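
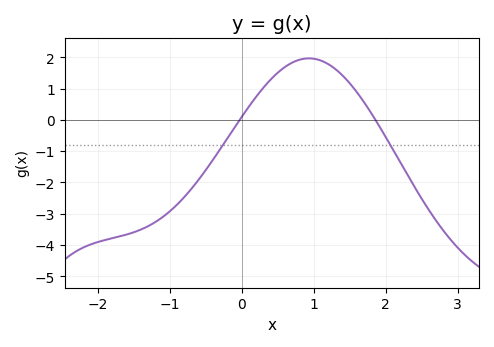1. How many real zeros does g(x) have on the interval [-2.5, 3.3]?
2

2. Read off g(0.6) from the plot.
1.69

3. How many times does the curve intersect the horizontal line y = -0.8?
2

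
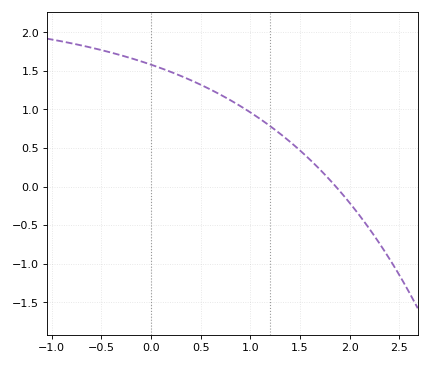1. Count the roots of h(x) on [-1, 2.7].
1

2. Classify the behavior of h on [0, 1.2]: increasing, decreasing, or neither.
decreasing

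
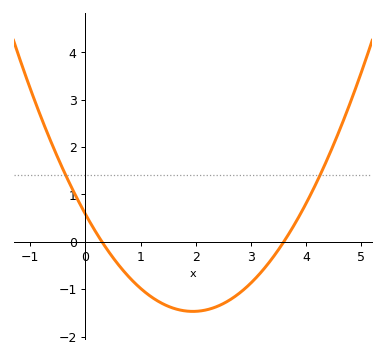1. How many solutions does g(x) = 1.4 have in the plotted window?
2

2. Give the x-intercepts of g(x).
0.3, 3.6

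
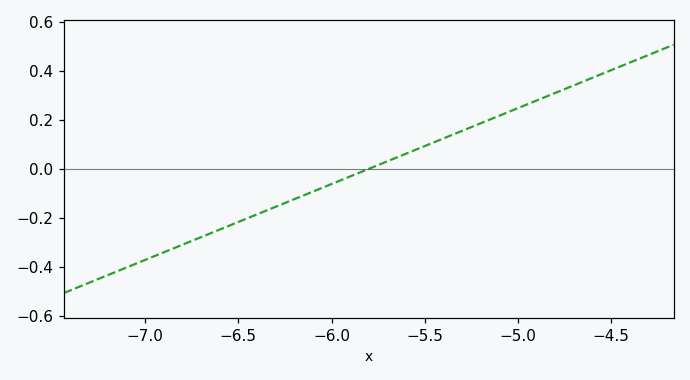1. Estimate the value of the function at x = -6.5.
-0.22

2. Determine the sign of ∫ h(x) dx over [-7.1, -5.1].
negative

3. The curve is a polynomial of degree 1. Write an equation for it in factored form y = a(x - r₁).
y = 0.31(x + 5.8)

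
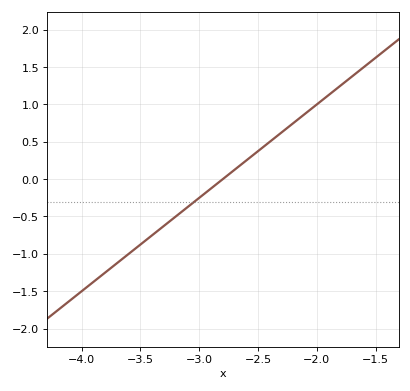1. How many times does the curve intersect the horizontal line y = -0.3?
1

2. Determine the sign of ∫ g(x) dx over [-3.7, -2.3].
negative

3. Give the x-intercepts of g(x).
-2.8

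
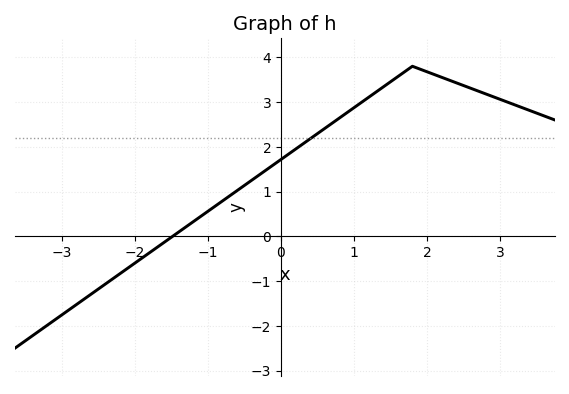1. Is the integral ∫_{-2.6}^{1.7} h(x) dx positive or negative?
positive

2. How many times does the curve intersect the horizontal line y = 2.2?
1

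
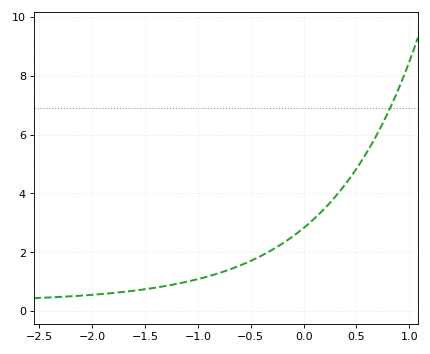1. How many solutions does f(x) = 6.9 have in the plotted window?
1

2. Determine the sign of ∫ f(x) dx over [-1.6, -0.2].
positive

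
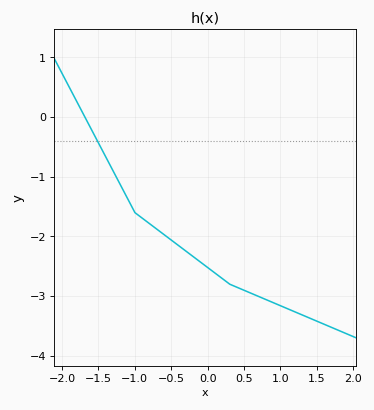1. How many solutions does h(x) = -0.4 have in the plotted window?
1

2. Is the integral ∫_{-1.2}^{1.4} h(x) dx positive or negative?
negative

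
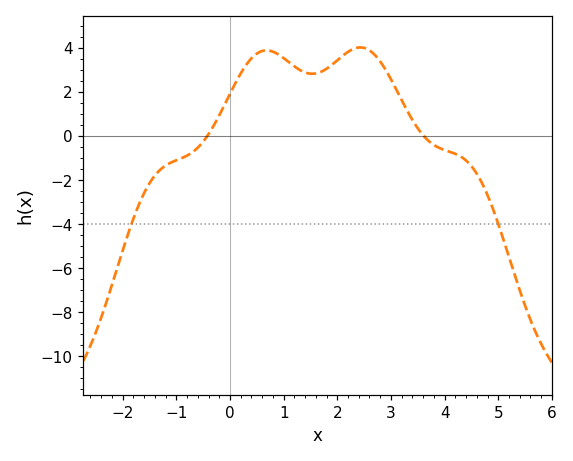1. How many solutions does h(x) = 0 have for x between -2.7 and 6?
2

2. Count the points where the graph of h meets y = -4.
2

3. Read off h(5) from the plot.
-4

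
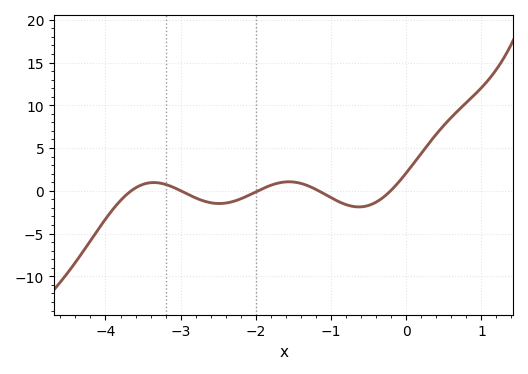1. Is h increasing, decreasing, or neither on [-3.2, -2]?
neither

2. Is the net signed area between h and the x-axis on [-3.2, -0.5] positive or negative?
negative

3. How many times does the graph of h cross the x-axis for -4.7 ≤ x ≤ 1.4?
5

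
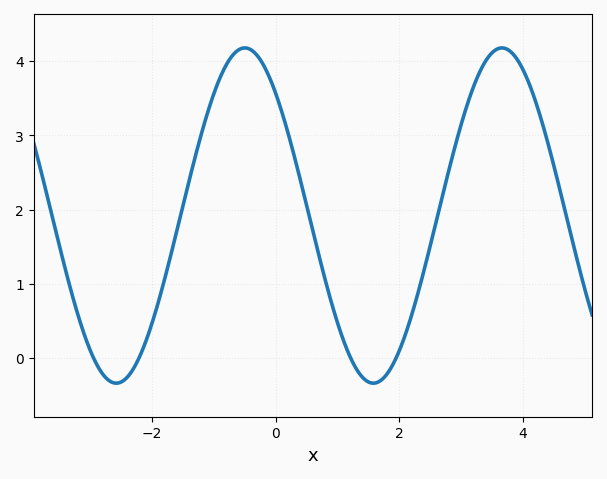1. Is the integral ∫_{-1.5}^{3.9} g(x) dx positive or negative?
positive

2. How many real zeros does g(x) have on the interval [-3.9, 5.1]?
4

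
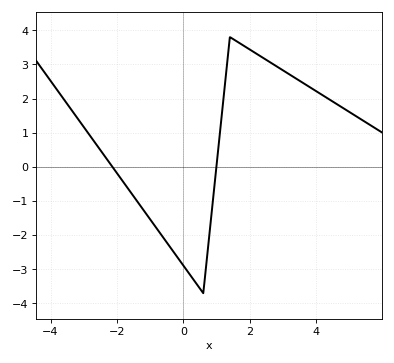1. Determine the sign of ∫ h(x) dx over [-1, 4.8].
positive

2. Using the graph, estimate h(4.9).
1.67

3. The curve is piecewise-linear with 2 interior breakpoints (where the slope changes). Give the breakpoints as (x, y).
(0.6, -3.7); (1.4, 3.8)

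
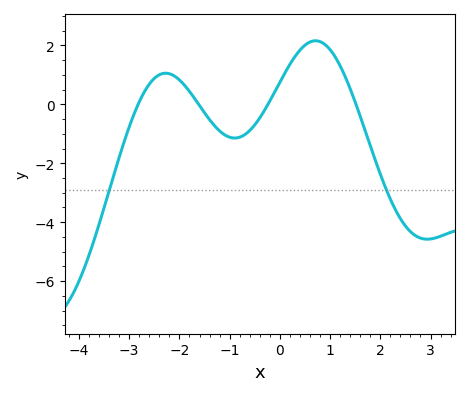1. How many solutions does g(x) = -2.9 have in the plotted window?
2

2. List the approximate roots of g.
-2.8, -1.6, -0.2, 1.6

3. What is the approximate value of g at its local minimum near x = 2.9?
-4.6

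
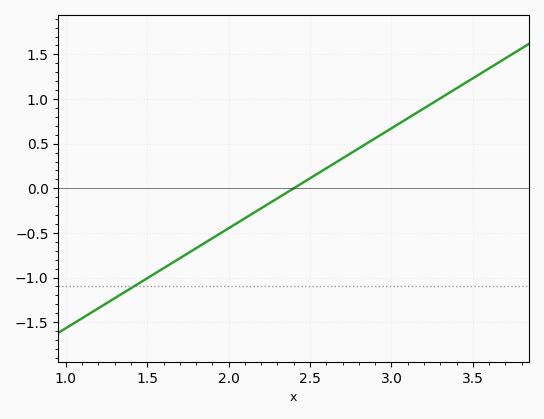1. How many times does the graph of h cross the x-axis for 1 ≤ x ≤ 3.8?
1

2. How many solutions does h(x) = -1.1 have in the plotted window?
1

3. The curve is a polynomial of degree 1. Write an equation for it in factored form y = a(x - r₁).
y = 1.12(x - 2.4)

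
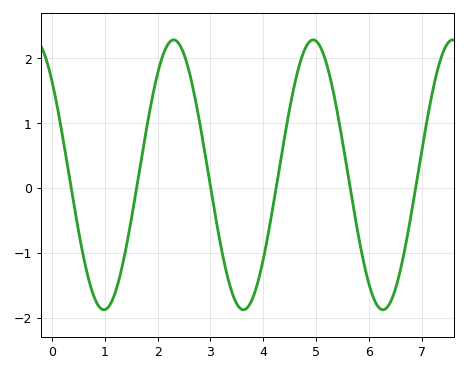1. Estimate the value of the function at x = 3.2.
-0.911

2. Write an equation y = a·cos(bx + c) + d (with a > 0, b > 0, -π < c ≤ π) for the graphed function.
y = 2.08cos(2.38x + 0.802) + 0.2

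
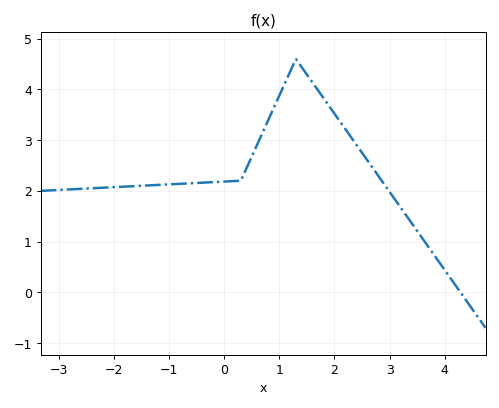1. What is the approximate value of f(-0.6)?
2.2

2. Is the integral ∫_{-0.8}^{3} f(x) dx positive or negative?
positive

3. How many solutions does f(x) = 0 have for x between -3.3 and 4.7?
1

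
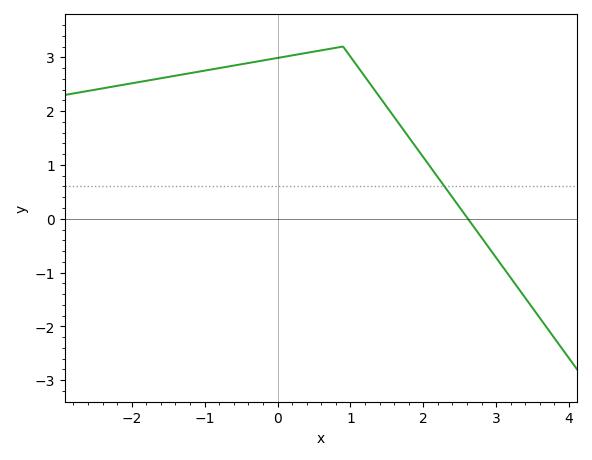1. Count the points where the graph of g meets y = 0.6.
1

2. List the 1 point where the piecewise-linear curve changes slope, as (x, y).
(0.9, 3.2)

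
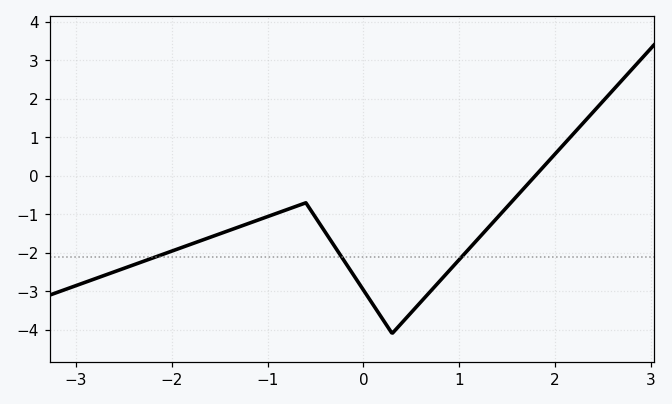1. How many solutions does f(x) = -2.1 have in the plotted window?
3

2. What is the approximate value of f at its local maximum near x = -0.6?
-0.7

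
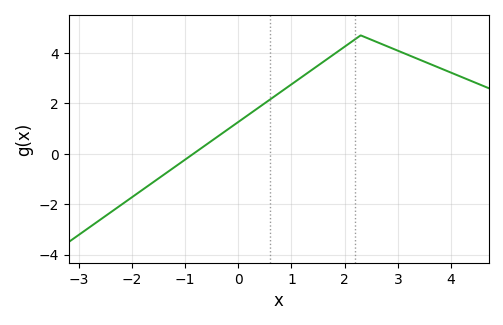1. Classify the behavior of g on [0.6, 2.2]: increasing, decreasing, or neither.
increasing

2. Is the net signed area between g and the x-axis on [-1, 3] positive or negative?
positive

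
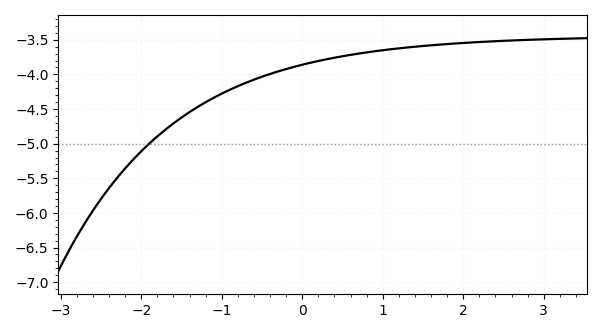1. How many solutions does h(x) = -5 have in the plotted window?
1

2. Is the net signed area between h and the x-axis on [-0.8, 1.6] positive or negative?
negative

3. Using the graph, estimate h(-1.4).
-4.55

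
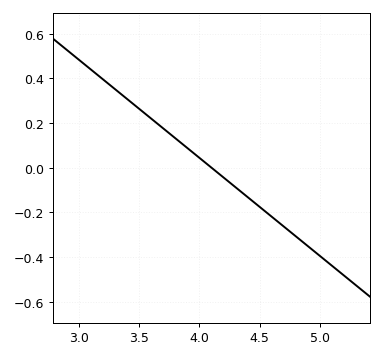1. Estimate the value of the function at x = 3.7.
0.18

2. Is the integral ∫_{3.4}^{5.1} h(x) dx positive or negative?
negative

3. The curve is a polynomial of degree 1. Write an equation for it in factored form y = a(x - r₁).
y = -0.44(x - 4.1)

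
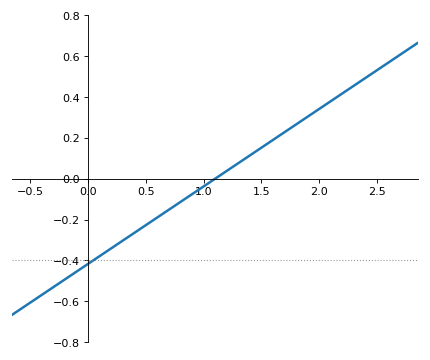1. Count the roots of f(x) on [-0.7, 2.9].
1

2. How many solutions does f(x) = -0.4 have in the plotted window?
1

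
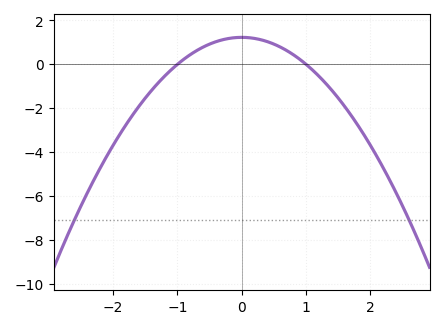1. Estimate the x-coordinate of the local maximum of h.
0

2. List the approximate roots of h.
-1, 1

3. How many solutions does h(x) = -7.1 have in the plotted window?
2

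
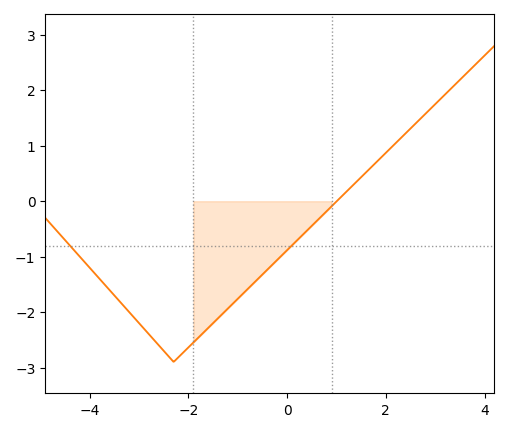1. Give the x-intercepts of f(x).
1.01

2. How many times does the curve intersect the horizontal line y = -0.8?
2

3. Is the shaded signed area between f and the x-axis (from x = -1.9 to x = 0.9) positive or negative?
negative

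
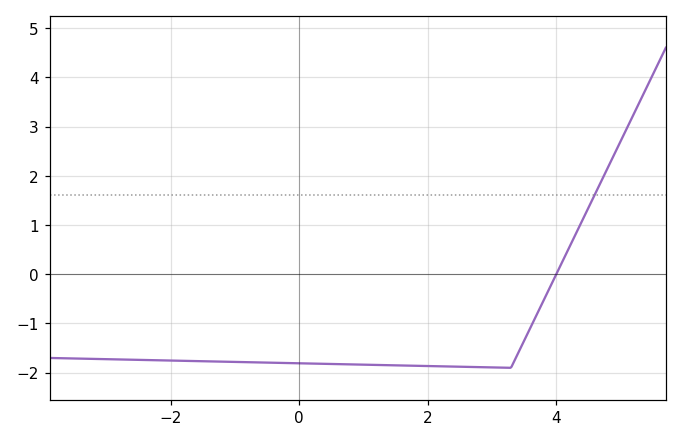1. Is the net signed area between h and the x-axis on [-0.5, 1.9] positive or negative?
negative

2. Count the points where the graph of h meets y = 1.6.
1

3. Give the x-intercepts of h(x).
4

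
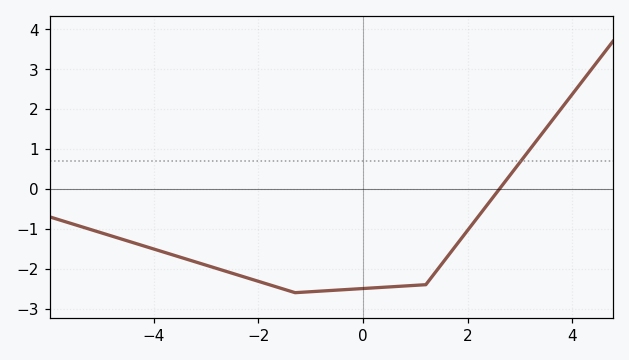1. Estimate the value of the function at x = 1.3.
-2.23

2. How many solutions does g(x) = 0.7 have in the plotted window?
1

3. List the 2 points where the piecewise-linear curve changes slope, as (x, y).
(-1.3, -2.6); (1.2, -2.4)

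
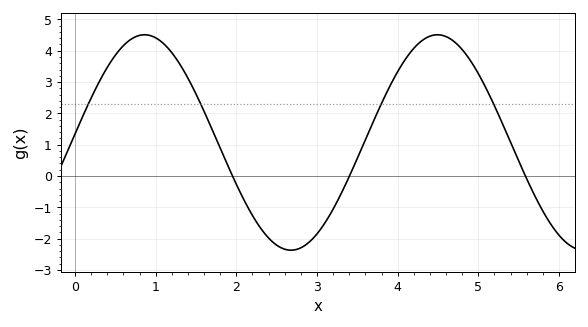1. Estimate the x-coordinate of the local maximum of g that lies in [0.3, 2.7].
0.9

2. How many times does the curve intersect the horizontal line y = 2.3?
4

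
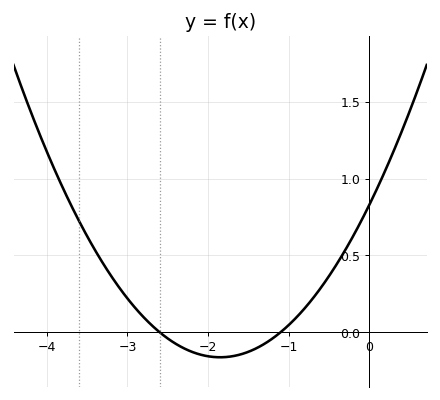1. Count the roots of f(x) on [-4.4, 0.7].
2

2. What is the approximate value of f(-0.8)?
0.15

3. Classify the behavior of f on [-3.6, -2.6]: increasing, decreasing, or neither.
decreasing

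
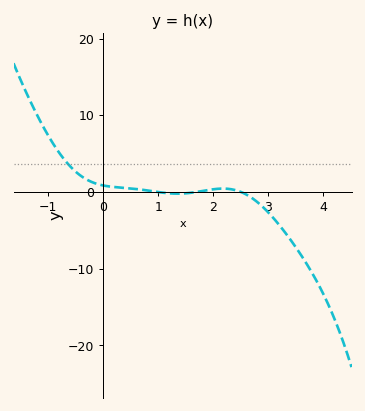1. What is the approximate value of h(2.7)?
-1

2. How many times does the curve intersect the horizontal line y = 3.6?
1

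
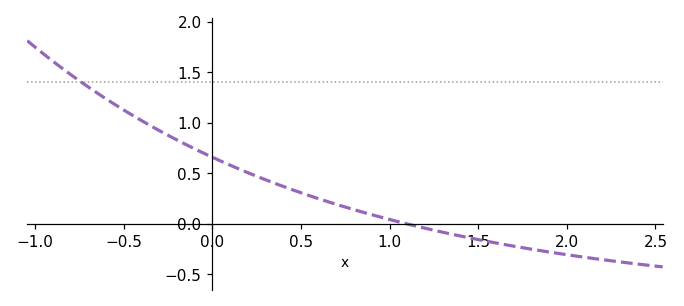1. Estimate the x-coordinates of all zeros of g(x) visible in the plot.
1.1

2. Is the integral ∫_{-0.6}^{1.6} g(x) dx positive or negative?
positive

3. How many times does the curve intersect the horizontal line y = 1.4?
1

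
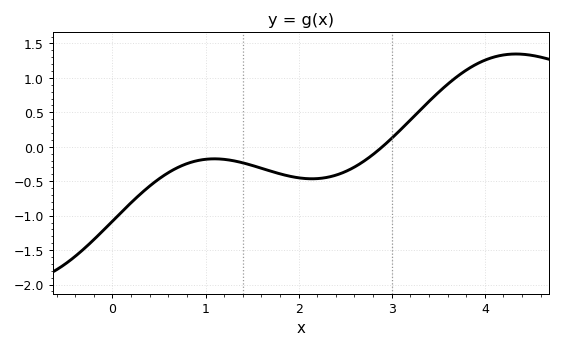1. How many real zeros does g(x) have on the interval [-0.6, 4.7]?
1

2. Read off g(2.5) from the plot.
-0.362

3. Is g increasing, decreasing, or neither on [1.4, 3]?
neither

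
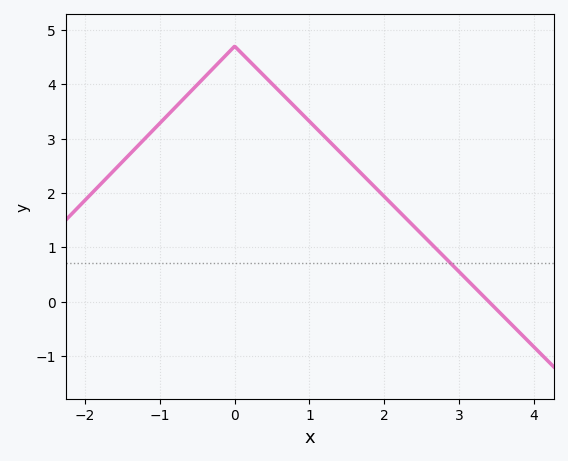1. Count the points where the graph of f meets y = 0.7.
1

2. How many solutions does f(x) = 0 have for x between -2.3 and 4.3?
1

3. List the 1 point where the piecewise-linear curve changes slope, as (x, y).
(0, 4.7)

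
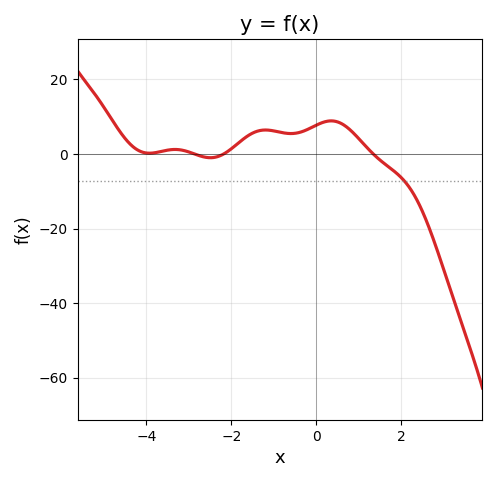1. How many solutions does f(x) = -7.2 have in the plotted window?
1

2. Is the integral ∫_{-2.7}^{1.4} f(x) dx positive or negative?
positive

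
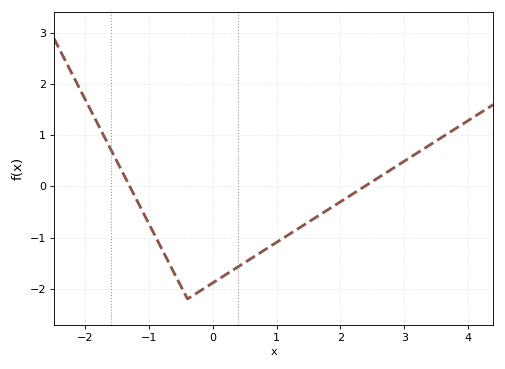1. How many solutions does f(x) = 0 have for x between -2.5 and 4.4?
2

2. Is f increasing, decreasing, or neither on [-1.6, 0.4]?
neither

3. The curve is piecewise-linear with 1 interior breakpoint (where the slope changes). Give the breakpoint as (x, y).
(-0.4, -2.2)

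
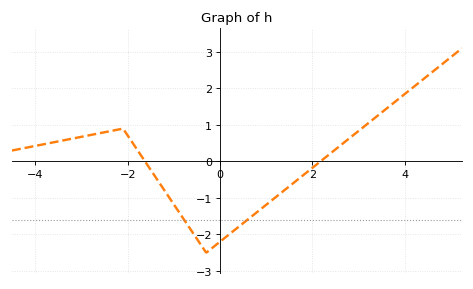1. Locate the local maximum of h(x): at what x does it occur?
-2.1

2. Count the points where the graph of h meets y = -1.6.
2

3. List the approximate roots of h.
-1.62, 2.17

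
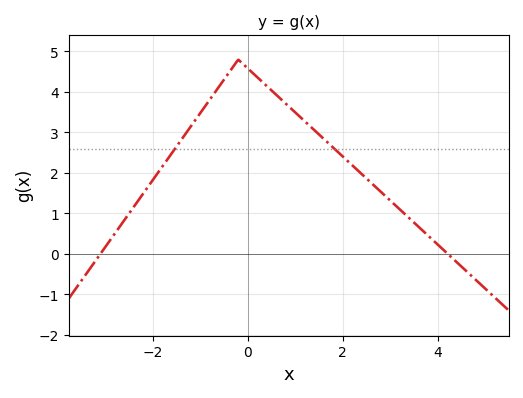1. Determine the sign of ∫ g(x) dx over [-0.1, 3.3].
positive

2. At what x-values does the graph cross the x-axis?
-3.2, 4.2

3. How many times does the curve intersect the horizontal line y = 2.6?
2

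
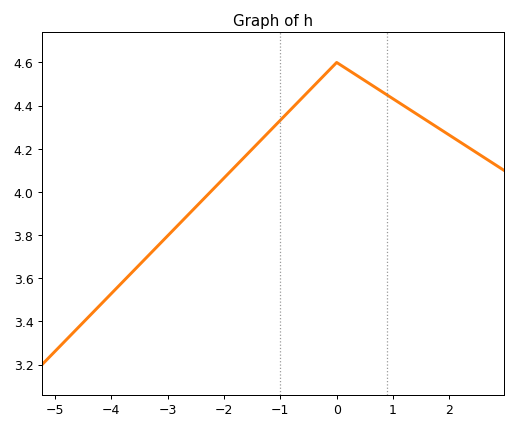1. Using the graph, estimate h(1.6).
4.34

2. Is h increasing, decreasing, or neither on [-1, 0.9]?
neither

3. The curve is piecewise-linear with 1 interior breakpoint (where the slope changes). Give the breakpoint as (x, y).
(0, 4.6)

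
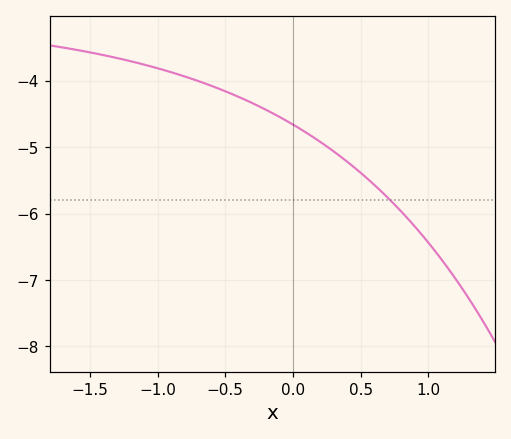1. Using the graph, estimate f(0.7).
-5.8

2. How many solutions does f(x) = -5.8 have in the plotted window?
1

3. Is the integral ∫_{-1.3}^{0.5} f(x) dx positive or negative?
negative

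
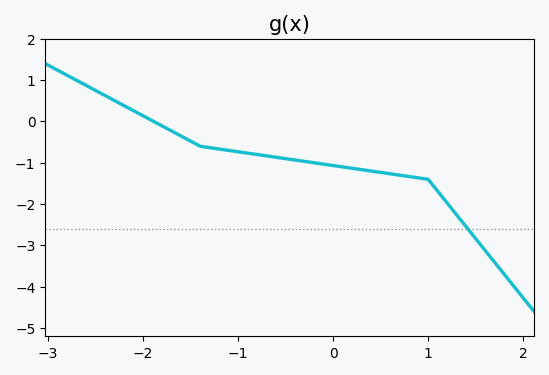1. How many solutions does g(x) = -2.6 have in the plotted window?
1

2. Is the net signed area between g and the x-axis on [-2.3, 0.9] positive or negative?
negative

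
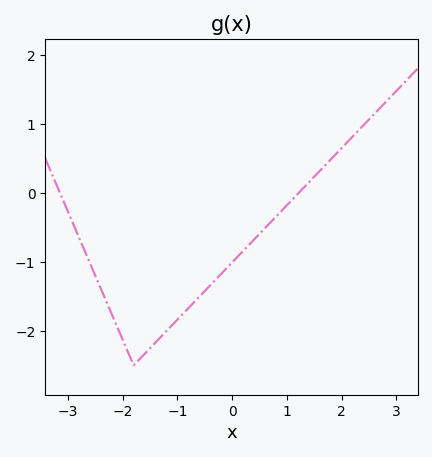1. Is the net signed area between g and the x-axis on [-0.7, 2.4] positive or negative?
negative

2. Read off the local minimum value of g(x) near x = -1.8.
-2.5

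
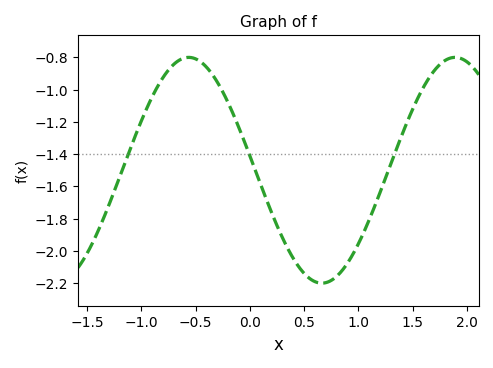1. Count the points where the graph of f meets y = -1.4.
3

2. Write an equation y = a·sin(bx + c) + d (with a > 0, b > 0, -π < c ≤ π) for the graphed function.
y = 0.7sin(2.6x + 3) - 1.5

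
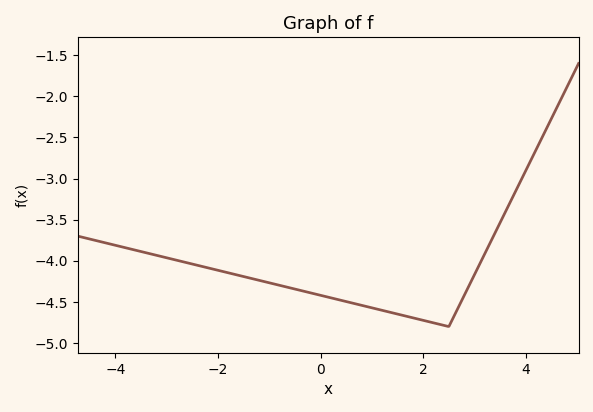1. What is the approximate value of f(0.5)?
-4.5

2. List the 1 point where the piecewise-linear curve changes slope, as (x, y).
(2.5, -4.8)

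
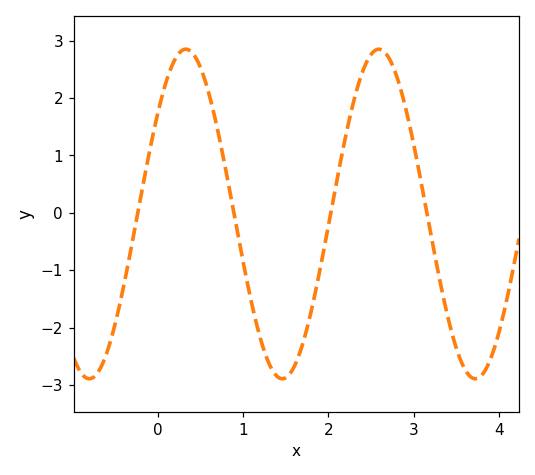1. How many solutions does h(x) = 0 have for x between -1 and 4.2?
4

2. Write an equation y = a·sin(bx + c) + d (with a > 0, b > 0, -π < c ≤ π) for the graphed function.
y = 2.87sin(2.78x + 0.65) - 0.02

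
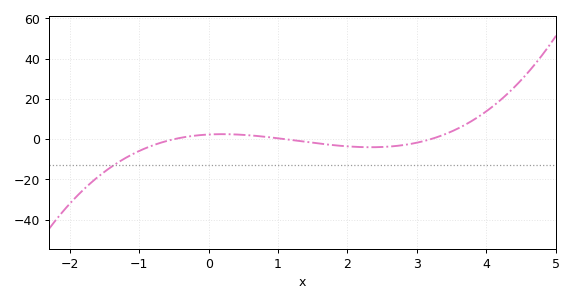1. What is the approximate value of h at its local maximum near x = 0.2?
2.49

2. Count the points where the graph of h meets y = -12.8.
1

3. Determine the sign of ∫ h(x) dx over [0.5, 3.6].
negative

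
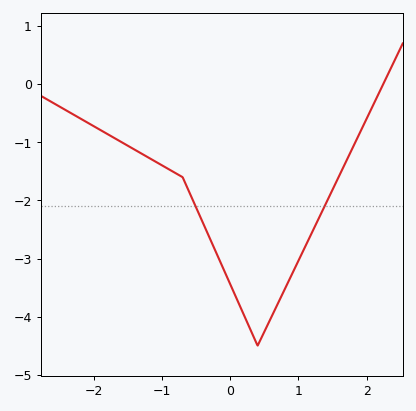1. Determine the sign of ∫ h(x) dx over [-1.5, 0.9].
negative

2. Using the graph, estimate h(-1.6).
-1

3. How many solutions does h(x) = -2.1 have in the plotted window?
2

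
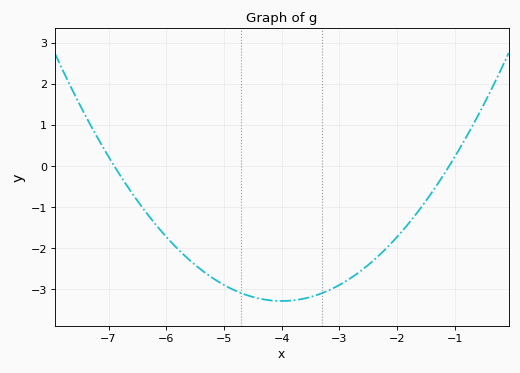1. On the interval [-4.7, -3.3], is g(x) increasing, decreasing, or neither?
neither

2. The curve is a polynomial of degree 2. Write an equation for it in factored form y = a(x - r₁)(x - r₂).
y = 0.39(x + 6.9)(x + 1.1)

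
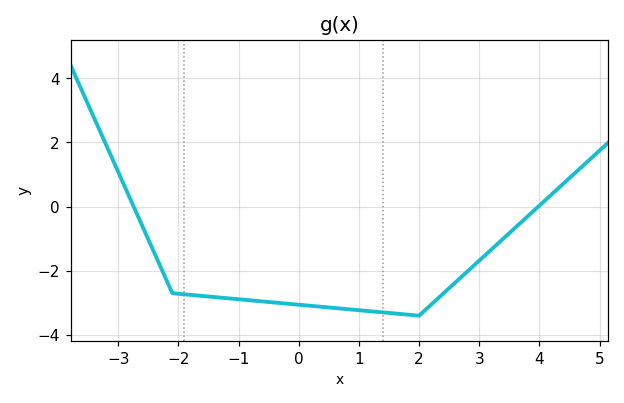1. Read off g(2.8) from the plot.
-2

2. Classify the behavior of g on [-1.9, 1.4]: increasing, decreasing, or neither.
decreasing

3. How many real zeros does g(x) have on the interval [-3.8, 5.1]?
2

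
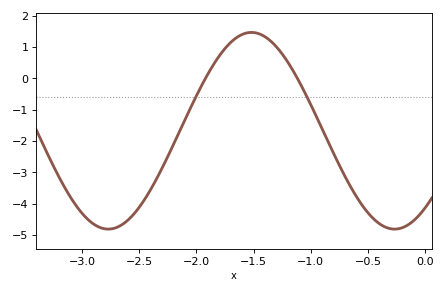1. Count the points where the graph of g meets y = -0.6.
2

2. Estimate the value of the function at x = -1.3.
1.01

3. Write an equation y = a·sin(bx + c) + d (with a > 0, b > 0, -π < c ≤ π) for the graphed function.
y = 3.14sin(2.51x - 0.902) - 1.67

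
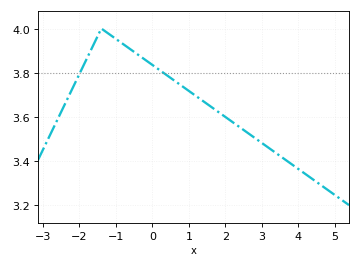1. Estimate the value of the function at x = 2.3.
3.56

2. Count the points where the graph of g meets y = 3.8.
2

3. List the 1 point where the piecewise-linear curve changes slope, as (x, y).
(-1.4, 4)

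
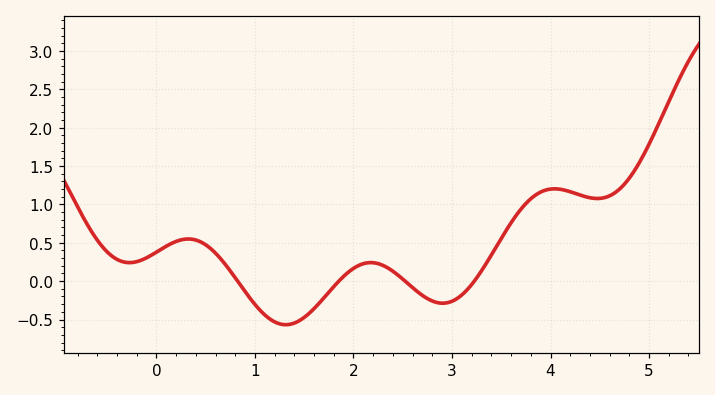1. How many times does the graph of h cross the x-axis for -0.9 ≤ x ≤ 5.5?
4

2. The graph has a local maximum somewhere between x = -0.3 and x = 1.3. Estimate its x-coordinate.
0.323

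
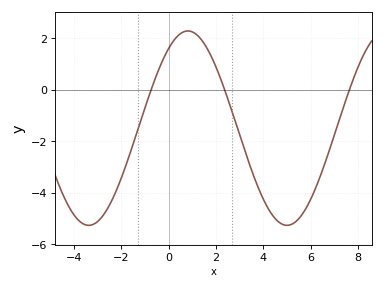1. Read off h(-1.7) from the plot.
-2.66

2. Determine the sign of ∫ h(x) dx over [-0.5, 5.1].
negative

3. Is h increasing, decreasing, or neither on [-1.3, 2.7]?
neither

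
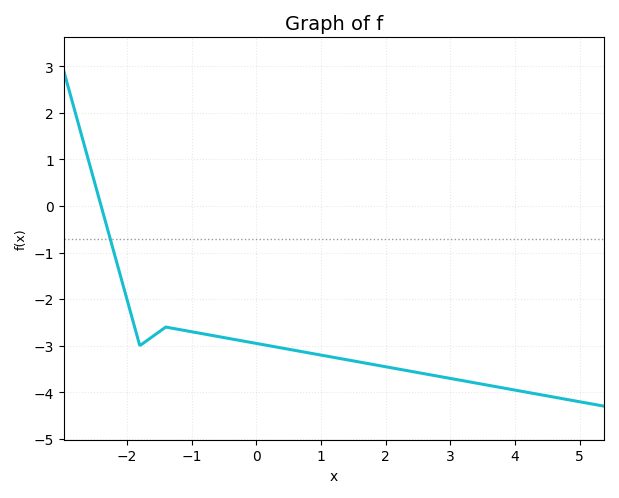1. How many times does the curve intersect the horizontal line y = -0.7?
1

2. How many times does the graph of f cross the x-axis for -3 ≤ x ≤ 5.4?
1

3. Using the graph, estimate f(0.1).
-3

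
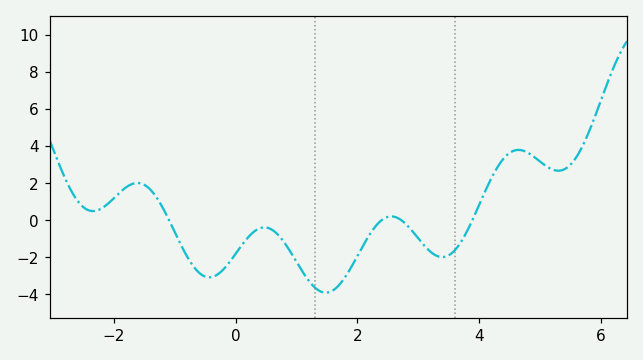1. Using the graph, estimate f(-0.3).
-2.94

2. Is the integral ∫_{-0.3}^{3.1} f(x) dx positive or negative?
negative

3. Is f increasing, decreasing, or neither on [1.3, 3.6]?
neither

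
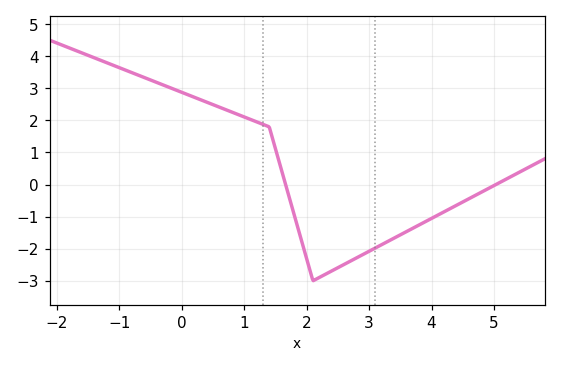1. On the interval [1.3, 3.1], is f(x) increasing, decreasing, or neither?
neither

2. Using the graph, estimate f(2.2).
-2.9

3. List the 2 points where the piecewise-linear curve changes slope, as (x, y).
(1.4, 1.8); (2.1, -3)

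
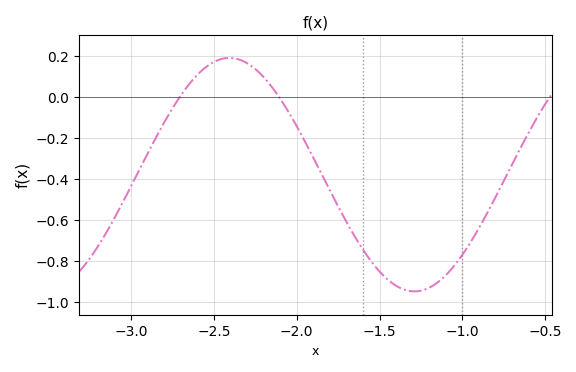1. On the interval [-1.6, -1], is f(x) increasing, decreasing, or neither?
neither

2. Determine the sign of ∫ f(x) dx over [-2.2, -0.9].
negative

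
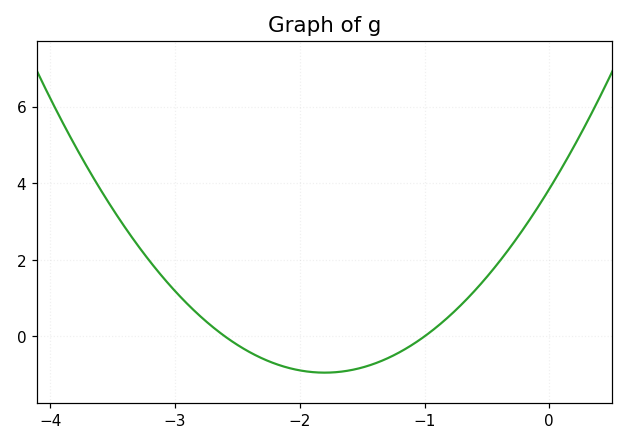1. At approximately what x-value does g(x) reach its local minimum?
-1.8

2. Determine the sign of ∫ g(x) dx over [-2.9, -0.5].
negative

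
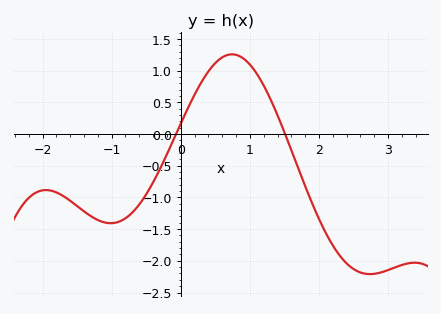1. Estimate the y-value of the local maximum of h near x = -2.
-0.883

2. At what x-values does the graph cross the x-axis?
-0.069, 1.51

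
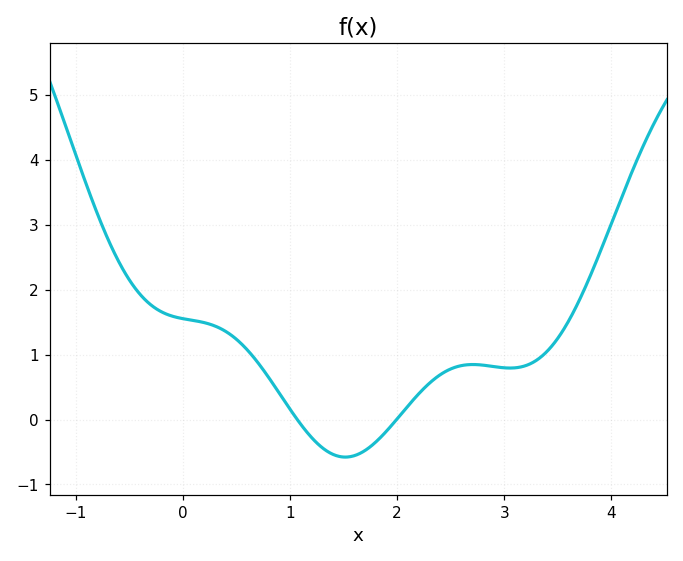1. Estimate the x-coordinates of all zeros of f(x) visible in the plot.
1.1, 2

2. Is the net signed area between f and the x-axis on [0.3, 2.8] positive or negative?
positive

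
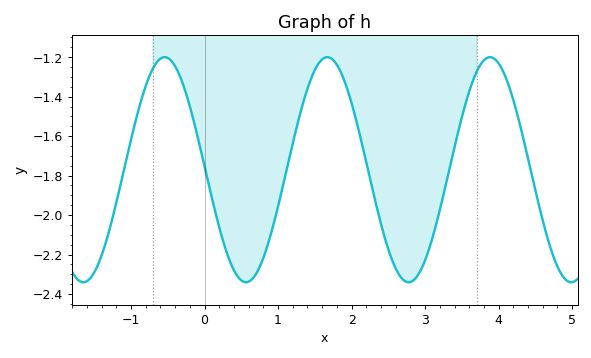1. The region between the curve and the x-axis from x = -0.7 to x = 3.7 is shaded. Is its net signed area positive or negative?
negative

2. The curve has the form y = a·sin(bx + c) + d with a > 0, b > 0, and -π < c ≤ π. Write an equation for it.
y = 0.57sin(2.84x + 3.11) - 1.77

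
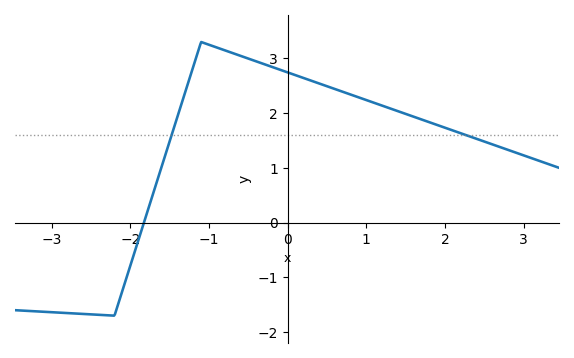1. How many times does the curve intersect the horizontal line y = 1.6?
2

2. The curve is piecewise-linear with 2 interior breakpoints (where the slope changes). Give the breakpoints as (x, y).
(-2.2, -1.7); (-1.1, 3.3)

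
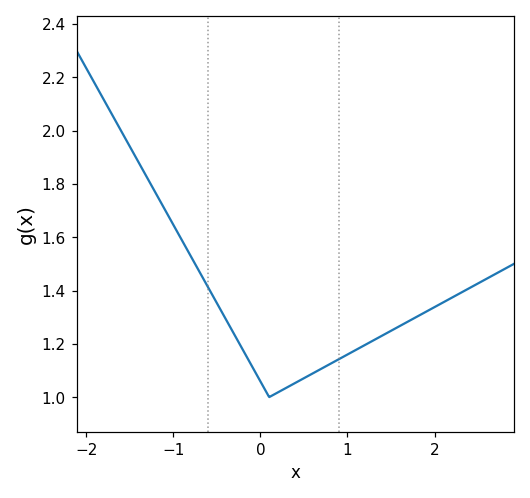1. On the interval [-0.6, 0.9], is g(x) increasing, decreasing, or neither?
neither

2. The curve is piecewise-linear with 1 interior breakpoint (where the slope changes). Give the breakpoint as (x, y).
(0.1, 1)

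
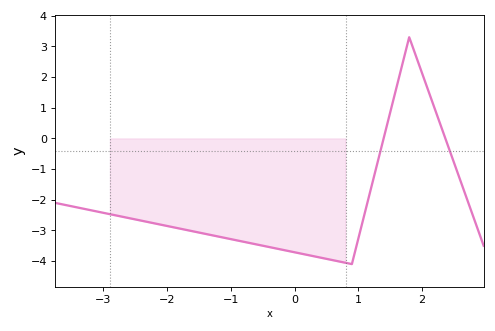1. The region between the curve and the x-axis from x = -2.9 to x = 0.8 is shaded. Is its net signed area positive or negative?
negative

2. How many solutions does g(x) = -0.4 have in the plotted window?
2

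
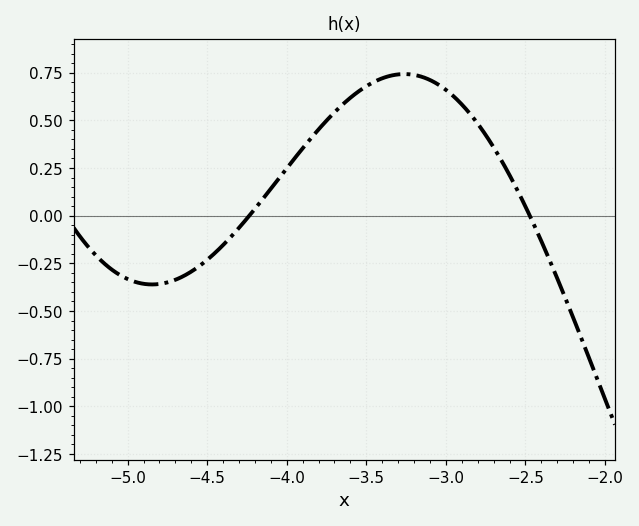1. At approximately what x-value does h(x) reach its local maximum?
-3.26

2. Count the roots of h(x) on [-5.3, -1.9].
2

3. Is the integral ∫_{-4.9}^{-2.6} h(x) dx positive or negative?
positive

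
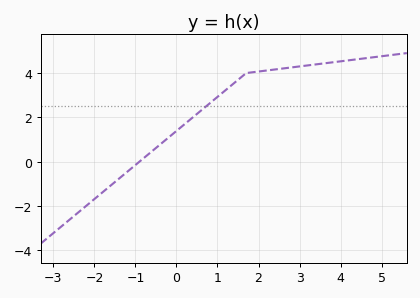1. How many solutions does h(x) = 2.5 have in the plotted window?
1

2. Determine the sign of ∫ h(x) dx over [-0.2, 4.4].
positive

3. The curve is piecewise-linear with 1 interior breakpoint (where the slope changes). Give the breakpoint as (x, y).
(1.7, 4)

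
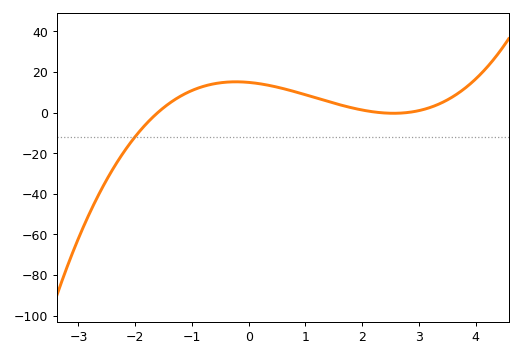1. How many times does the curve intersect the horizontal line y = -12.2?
1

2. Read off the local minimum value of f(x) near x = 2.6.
0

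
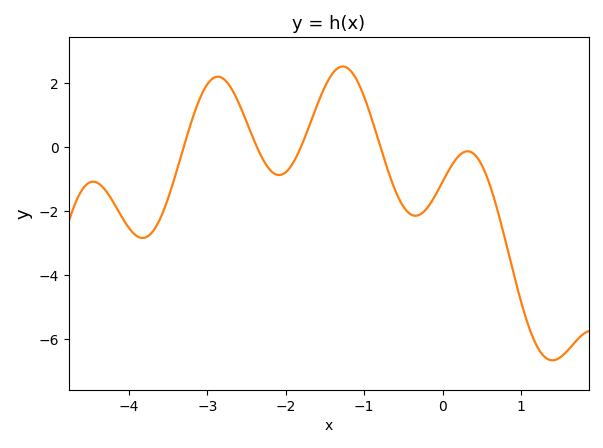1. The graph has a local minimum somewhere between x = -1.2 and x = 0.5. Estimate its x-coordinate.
-0.3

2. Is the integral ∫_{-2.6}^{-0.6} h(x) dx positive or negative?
positive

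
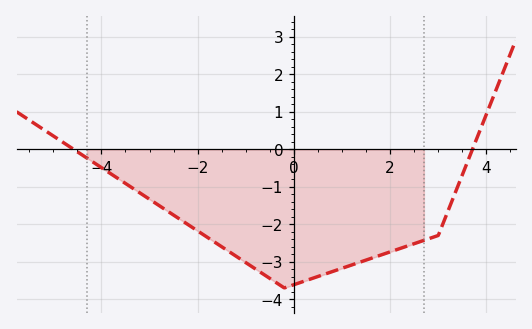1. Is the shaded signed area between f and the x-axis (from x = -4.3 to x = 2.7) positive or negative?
negative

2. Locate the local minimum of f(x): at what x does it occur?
-0.2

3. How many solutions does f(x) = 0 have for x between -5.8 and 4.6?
2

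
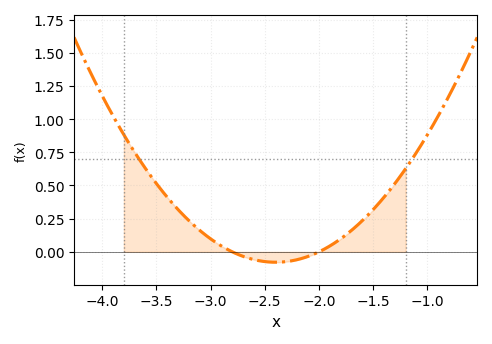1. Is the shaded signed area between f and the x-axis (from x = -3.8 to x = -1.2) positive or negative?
positive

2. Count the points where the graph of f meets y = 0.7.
2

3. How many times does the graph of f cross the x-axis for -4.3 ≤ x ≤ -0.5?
2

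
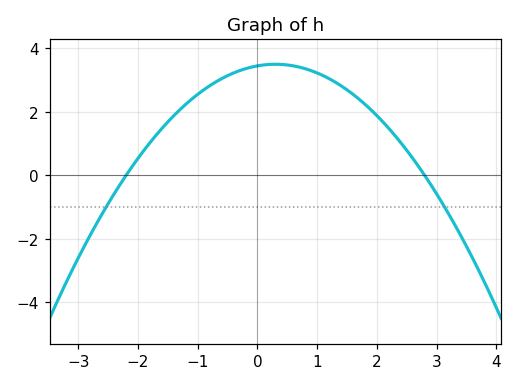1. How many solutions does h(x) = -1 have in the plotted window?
2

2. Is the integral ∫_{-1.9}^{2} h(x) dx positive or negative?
positive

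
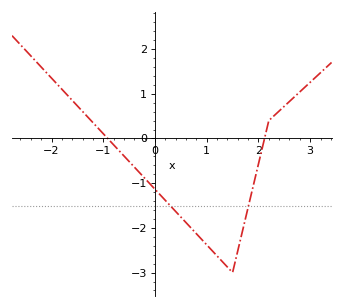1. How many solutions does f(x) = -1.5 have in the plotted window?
2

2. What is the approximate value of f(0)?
-1.1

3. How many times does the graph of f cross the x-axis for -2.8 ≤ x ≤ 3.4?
2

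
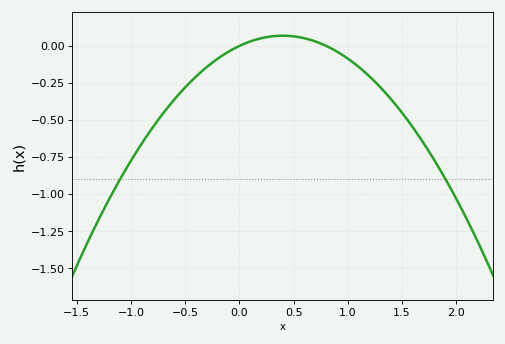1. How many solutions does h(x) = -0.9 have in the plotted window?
2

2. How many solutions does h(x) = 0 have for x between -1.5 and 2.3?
2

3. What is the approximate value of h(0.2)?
0.06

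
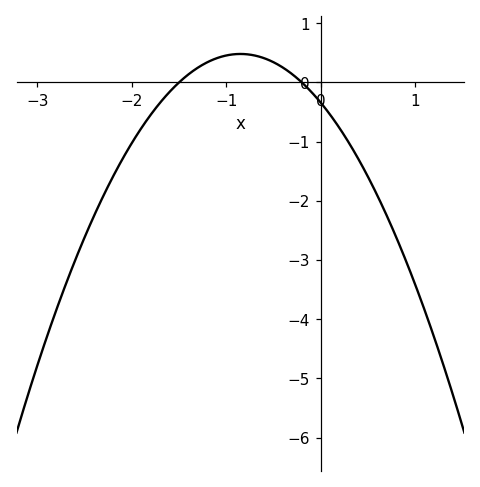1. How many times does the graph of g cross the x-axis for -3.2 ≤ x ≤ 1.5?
2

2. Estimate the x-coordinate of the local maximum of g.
-0.85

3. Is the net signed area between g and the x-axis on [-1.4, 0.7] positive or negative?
negative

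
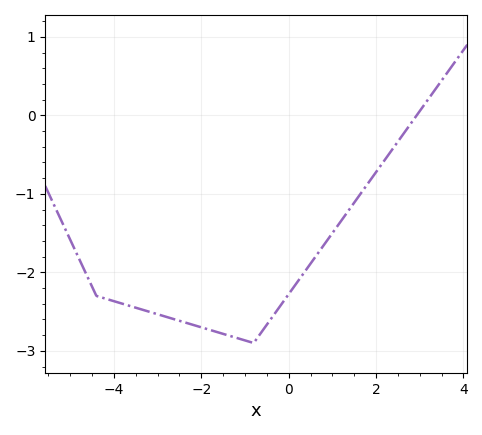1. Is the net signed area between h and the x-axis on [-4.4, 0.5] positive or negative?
negative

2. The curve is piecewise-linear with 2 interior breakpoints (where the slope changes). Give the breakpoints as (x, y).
(-4.4, -2.3); (-0.8, -2.9)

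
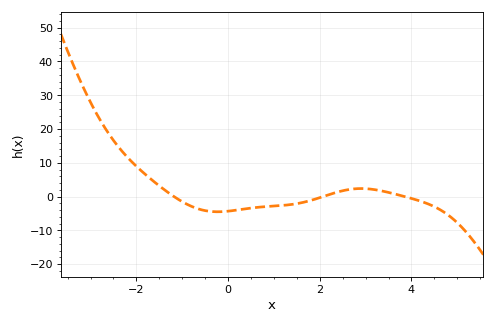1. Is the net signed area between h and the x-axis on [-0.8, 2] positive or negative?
negative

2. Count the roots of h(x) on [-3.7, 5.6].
3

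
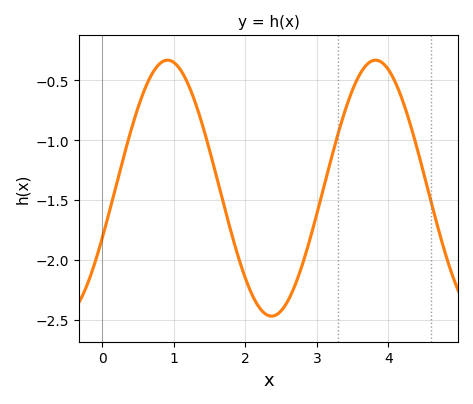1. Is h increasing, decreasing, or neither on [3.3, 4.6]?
neither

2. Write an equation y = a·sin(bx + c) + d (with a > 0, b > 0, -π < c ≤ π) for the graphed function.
y = 1.07sin(2.2x - 0.4) - 1.4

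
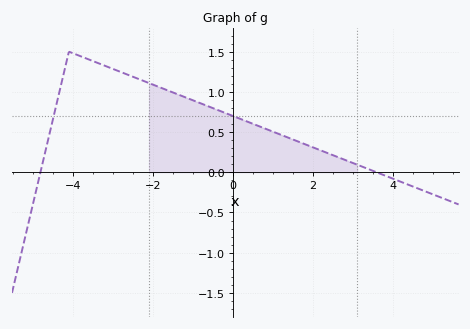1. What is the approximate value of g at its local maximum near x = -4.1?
1.5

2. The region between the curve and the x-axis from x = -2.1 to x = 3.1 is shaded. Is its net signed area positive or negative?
positive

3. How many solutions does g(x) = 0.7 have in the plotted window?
2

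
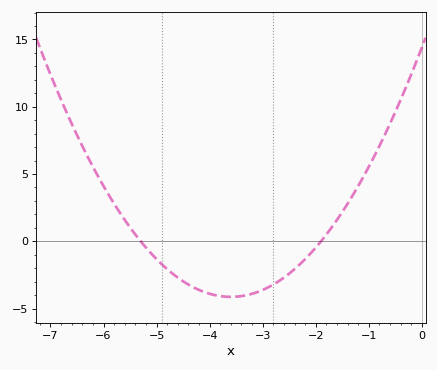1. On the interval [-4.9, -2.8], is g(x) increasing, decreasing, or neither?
neither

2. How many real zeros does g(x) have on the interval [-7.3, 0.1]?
2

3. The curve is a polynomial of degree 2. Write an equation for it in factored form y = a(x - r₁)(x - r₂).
y = 1.43(x + 5.3)(x + 1.9)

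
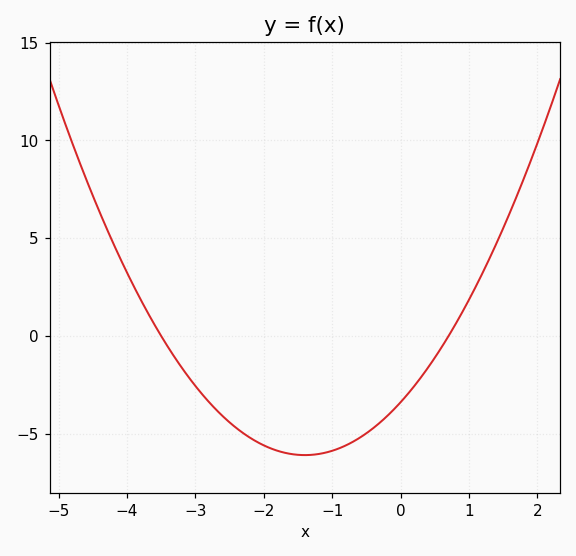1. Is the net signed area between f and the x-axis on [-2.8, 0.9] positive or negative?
negative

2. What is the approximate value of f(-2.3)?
-5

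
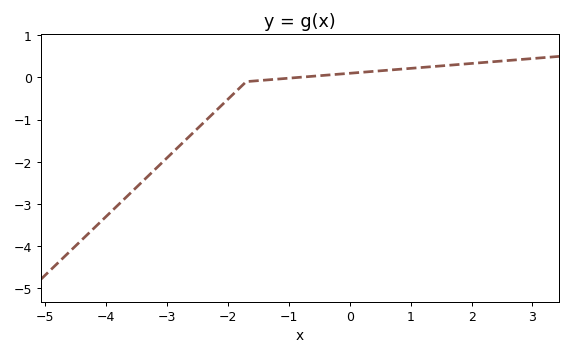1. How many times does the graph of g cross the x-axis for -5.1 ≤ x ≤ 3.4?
1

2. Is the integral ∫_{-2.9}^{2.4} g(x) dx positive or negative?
negative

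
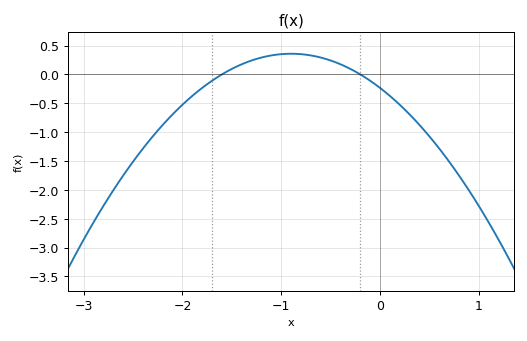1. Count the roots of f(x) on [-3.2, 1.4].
2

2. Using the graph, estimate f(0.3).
-0.7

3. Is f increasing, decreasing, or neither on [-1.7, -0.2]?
neither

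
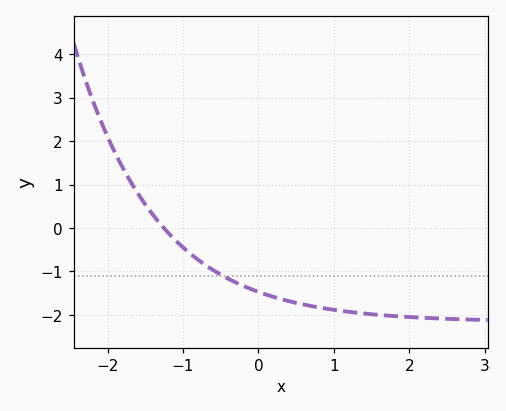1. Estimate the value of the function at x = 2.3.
-2.07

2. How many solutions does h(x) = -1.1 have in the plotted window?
1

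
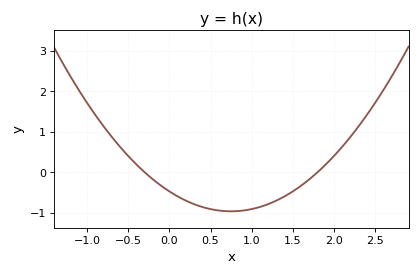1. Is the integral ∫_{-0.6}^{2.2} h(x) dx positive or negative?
negative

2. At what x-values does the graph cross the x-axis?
-0.3, 1.8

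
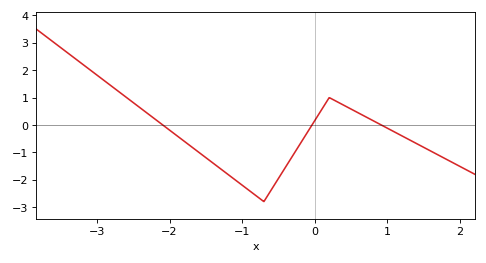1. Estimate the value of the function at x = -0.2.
-0.7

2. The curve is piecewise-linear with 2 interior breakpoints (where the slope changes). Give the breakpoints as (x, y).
(-0.7, -2.8); (0.2, 1)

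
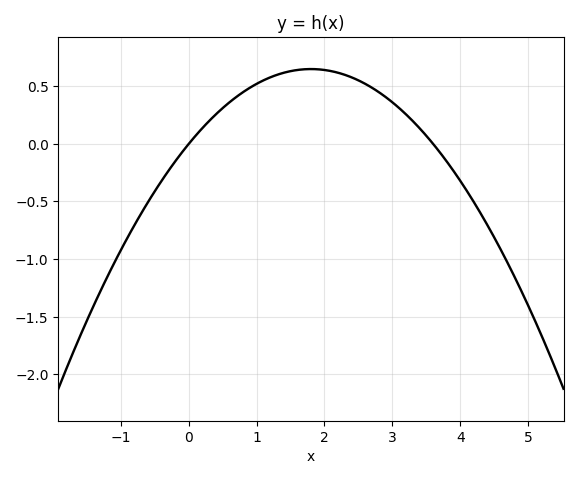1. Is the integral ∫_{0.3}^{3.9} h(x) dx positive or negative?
positive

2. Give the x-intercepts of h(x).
0, 3.6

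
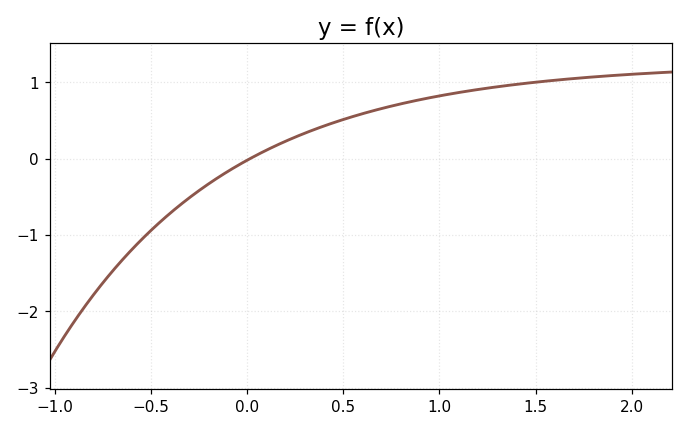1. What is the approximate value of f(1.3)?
0.9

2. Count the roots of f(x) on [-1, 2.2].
1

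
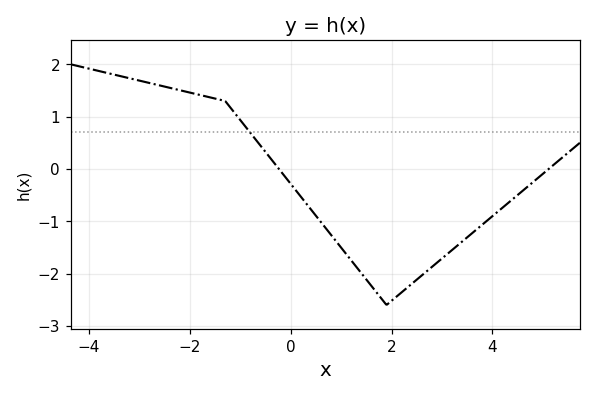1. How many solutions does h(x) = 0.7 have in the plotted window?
1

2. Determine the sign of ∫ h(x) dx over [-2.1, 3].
negative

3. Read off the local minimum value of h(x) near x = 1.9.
-2.6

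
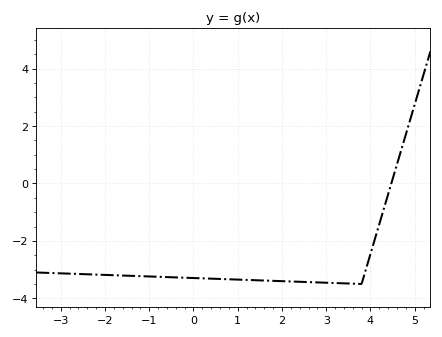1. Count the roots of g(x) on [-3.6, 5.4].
1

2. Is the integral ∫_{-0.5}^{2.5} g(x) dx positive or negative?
negative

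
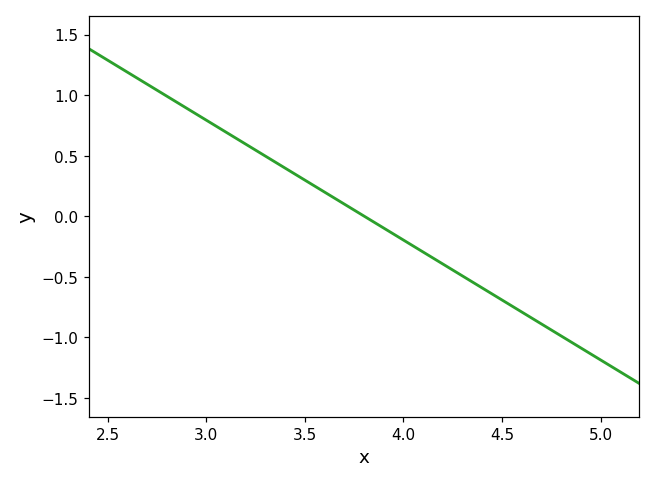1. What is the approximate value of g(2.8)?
1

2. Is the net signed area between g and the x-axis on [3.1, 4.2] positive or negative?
positive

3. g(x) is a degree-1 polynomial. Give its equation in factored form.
y = -0.99(x - 3.8)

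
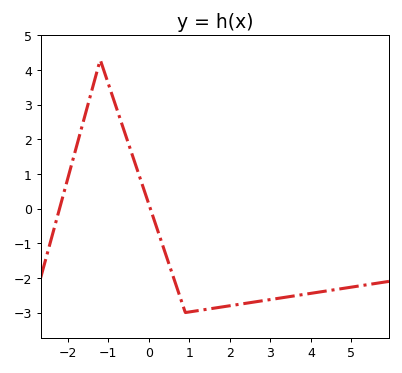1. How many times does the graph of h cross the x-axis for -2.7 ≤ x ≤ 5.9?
2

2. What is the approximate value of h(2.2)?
-2.8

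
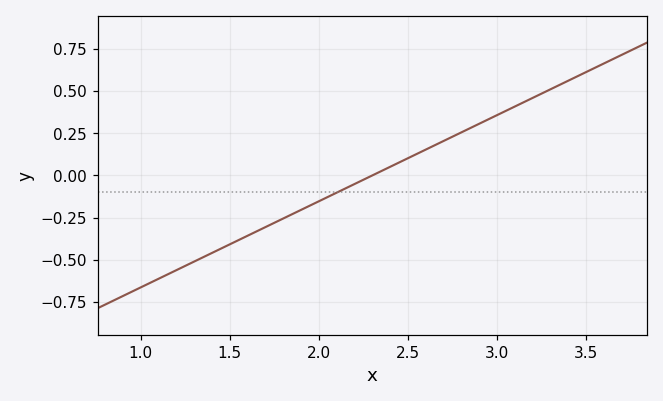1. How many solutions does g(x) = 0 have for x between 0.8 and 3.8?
1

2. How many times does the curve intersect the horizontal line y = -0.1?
1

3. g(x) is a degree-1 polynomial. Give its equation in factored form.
y = 0.51(x - 2.3)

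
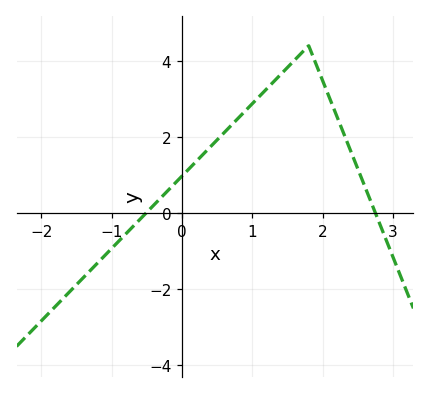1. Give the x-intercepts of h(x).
-0.512, 2.75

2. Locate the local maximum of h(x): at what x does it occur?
1.8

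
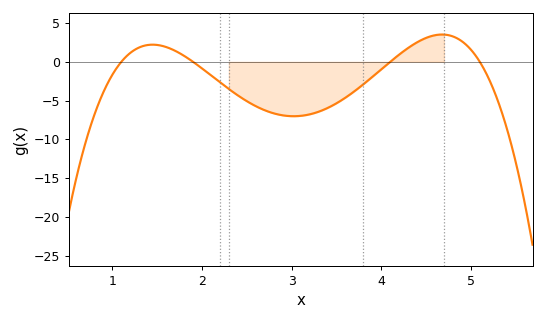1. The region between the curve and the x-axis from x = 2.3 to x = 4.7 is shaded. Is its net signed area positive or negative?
negative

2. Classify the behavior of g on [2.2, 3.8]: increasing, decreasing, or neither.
neither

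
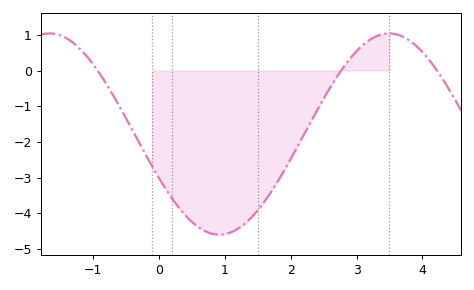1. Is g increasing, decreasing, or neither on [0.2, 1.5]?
neither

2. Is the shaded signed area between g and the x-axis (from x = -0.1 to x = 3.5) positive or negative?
negative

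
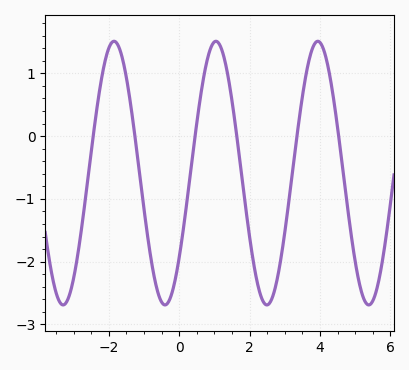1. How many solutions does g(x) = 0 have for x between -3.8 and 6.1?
6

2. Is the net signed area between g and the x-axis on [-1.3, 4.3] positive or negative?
negative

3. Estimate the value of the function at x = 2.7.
-2.47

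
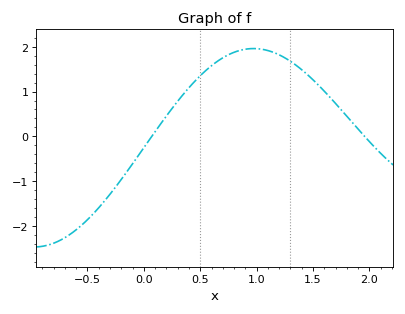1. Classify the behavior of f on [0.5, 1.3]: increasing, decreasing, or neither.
neither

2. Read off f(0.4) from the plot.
1.09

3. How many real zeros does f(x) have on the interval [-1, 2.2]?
2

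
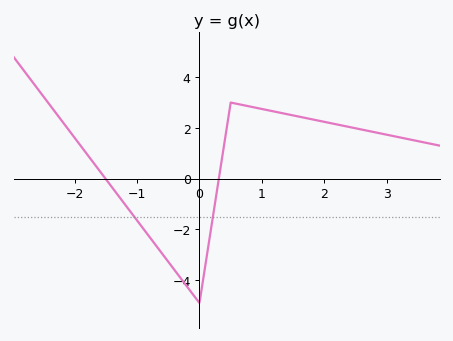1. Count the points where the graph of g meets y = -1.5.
2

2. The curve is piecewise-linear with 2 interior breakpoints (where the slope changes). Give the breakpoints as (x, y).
(0, -4.9); (0.5, 3)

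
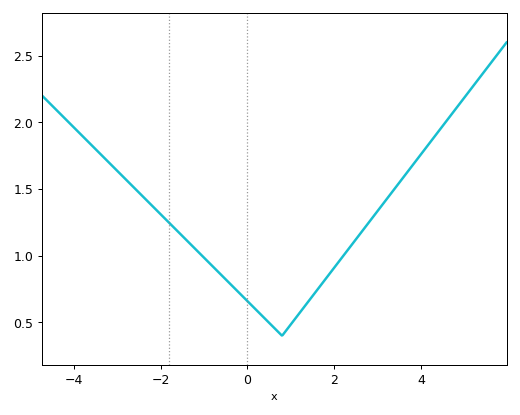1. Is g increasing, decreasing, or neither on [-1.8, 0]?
decreasing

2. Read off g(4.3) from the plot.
1.89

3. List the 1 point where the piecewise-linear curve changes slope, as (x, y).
(0.8, 0.4)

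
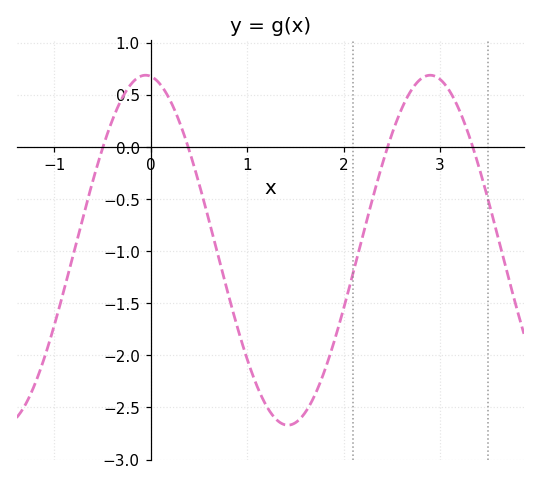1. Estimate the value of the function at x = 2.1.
-1.2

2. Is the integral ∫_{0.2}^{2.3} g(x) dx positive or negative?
negative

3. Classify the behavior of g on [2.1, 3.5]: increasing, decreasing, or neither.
neither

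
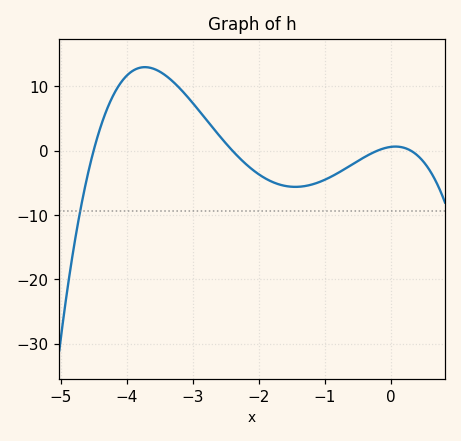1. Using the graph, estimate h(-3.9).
12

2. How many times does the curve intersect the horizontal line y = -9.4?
1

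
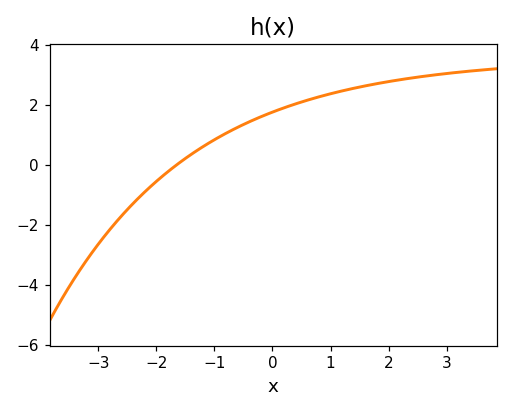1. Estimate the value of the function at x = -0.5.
1.4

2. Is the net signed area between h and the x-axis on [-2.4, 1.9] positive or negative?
positive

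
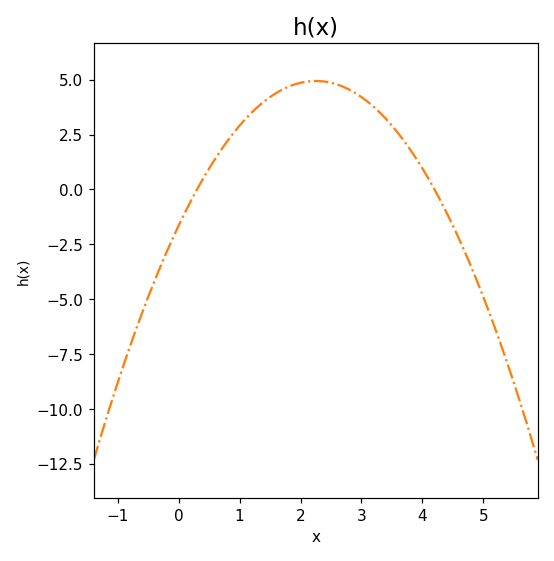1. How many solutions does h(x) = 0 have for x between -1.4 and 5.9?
2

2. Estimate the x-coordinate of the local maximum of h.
2.2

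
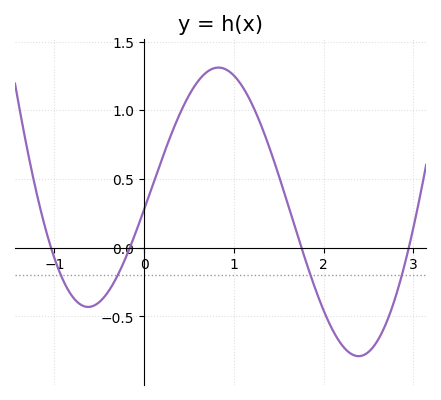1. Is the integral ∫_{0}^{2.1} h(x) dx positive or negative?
positive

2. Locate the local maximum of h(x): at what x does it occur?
0.829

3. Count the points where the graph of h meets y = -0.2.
4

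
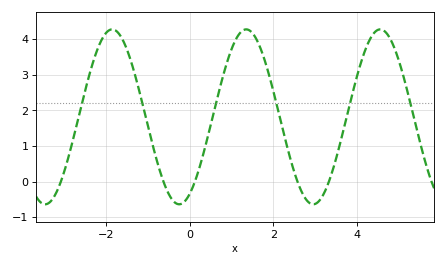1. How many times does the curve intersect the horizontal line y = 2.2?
6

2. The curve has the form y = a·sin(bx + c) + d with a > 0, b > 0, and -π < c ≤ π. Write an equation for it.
y = 2.46sin(1.96x - 1.08) + 1.82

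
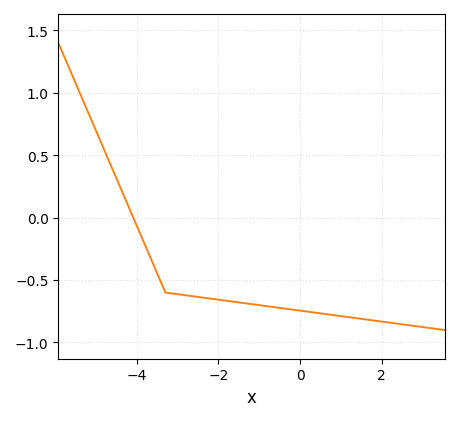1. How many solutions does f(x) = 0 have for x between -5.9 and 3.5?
1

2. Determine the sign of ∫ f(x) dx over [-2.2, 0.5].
negative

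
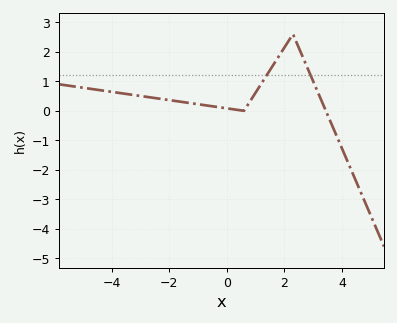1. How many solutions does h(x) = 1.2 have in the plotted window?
2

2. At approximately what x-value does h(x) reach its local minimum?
0.6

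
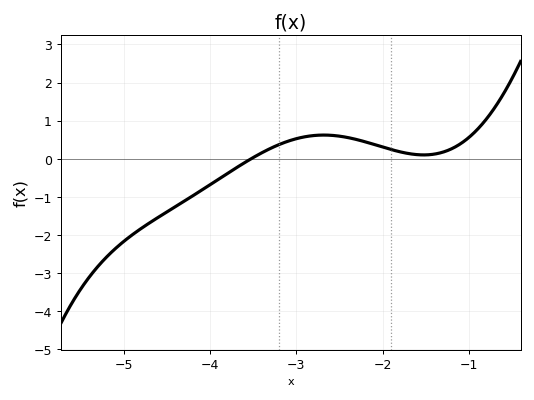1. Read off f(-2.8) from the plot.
0.609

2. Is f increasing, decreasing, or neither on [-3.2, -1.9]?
neither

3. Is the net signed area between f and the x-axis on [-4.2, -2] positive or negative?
positive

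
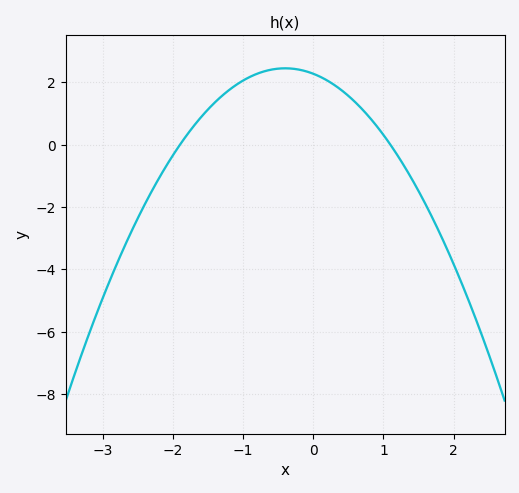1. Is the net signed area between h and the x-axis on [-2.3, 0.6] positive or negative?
positive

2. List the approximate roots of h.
-1.9, 1.1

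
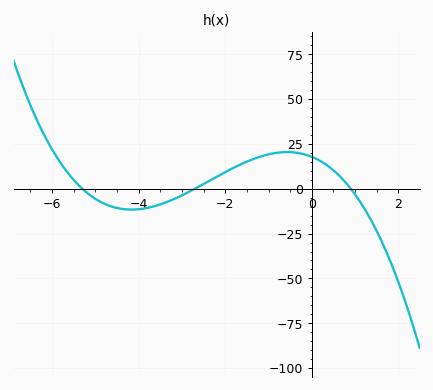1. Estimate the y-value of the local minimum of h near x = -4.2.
-12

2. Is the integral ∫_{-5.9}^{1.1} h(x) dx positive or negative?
positive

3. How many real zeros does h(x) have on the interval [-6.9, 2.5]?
3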